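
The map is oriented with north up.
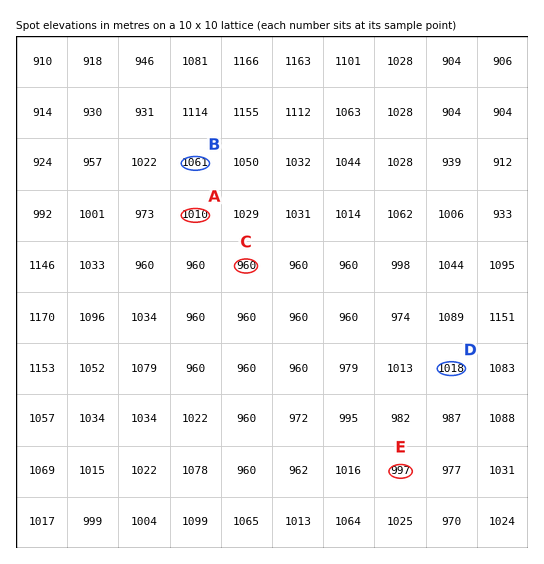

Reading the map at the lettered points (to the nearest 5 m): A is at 1010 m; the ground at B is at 1060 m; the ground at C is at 960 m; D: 1020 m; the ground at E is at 995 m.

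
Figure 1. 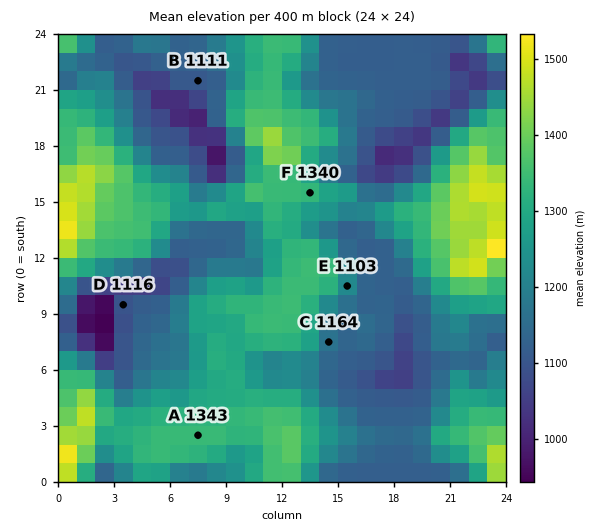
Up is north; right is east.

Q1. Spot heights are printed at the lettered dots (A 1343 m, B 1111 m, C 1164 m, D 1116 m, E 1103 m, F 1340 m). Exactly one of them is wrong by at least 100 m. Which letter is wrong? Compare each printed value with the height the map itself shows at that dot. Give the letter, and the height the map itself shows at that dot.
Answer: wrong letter E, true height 1228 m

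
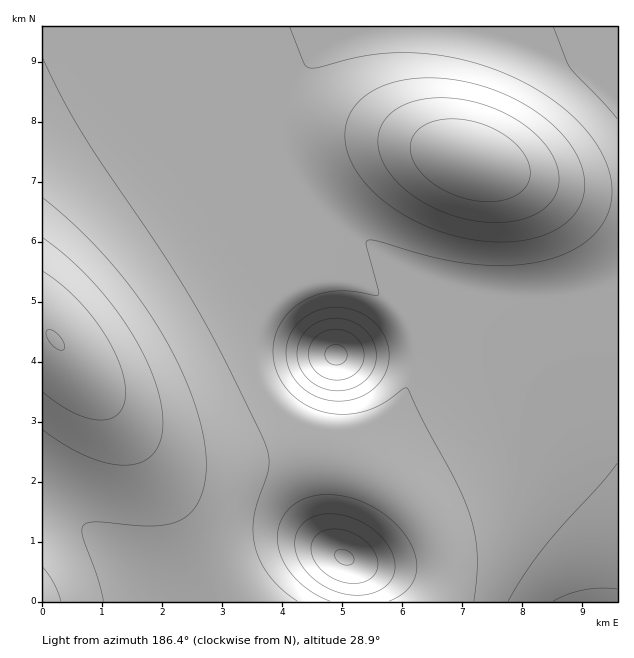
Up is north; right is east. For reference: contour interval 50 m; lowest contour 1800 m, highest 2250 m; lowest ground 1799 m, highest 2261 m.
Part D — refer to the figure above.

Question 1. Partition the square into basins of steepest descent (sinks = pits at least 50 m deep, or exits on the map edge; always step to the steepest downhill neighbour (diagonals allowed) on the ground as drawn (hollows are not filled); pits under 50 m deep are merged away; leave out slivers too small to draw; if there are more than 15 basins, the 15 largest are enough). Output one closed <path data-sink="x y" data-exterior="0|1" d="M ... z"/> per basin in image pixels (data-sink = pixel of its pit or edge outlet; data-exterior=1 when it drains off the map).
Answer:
<path data-sink="56 340" data-exterior="0" d="M365 26l-323 1 0 472 29 17 38 29 22 19 36 38 450 0 1-311-47 7-50 0-33-5-30-7-37-14-41-21-31-23-28-27-19-29-11-27-3-16 0-18 3-15 9-21 20-23 20-14z"/><path data-sink="472 160" data-exterior="0" d="M617 26l-250 0-12 4-35 22-17 18-9 17-6 24 0 18 3 16 7 21 23 35 28 27 39 28 48 22 39 12 46 8 50 0 46-8z"/><path data-sink="43 601" data-exterior="1" d="M46 500l-4 1 1 101 123-1-48-49-36-28z"/>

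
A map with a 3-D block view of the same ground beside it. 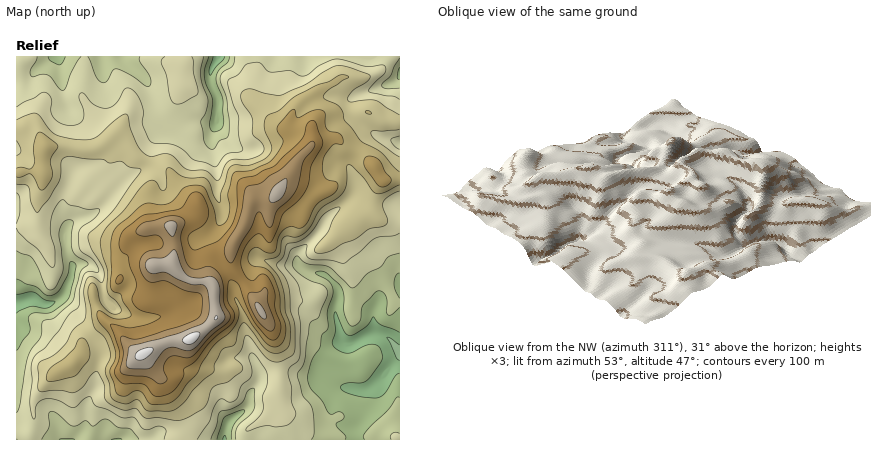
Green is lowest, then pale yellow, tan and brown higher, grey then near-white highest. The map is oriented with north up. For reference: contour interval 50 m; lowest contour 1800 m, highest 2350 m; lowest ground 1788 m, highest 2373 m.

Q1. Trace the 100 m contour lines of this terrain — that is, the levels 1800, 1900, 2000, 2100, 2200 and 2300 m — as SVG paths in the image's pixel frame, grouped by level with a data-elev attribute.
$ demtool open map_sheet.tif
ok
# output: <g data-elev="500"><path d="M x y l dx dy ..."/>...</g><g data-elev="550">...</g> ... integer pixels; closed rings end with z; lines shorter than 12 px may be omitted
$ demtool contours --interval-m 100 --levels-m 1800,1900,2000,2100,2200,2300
<g data-elev="1800"><path d="M400 360l-4-2-9-20 3 0 10 7"/></g><g data-elev="1900"><path d="M59 440l16 0"/><path d="M217 440l7-22 20-8 0 2-11 14-2 14"/><path d="M345 440l0-4-9-12 8-5 0-5-4-2-8 2-4-1-6-13-11-12-3-8 0-6 4-13 8-13 2-14 6-6-1-16 6-20-1-6-2-4-15-10 5-1 6 1 14 14 4 8 0 20 4 9 4 3 4-1 4-3 3-16 15-15 4 1 4 4 2 19 4 0 8-8"/><path d="M400 397l-4 1-9 12-20 20-4 6 2 4"/><path d="M400 298l-5-8-1-6 2-8 4-3"/><path d="M16 279l10 5 10 3 10 8 6 0 5-3 4-4 7-14 2-12 2 0 4 2-2 16-6 20-16 12-18 1-4 1-2 4 2 14-14 18"/><path d="M400 79l-3-1 3-11"/><path d="M65 56l-3 7-2 2-10-4-2-5"/><path d="M230 56l-2 6-9 8-3 6 1 8 6 16 1 22-2 7-8 3-3-1-2-5 3-28-6-14-2-8 1-8 4-12"/></g><g data-elev="2000"><path d="M197 440l12-18 4-12 5-9 4-2 8 3 5-2 3-4 4-10 9-8 1-8-3-12 3-5 4 3 9 14 2 12-5 14 0 16-5 6-10 10-1 2 2 1 18-5 10 1 10-1 4-3 5-5 1-6-5-10 1-14-4-16 2-4 8-7 2-5 0-30-2-16 5-10-5-16-13-18 6-16 15-6 0 10 4 5 20 1 14 3 16-11 14-13 6-2 14-1 6-3"/><path d="M16 228l3 4 19 17 10 16 4 2 3-3 0-12-4-18-1-10 3-12 5-9 6-3 6 5 16 4 14 0-5 9-15 10-2 8 2 14 14 10 4 6 1 6-1 1-10-1-4 2-4 16-2 17-9 7-9 16-14 16-10 8-3 6-2 6 1 14-2 22 2 16 2 1 1-1 2-14 6-4 5-2 8 2 18 8 10-9 6-2 7 9 11 4 14 7 12 1 10 11 4 1 10-4 6 1 2 5-2 8"/><path d="M16 193l4 5 0 12-4 14"/><path d="M400 149l-6-3-3-6 1-2 8-2"/><path d="M400 99l-6-3-25-4 2-6 14-14 1-4-2-3-18 1-22-6-10-1-14 6-12 9-6 2-12-5-20 1-12-10-10 2-10 10-8 5-2 3 5 22 6 12 0 20 4 14-3 2-14 2-10 13-23-7-9-10-8-5-22-2-4-2-7-17 0-12-2-10-5-9-6-5-6 1-10 16-8 3-12-3-10-11-4-1-1 5 4 12 1 8-3 4-7 3-10-1-10-5-3-7 0-14-5-6-4 1-26 14"/><path d="M165 56l-3 4-1 2 5 14 4 20 2 6 6 2 6-2 14-8-6-38"/></g><g data-elev="2100"><path d="M49 382l23-5 6-4 10-11 2-6-1-10-5-7-4 0-7 11-9 8-14 10-4 8 0 4z"/><path d="M16 177l4 0 10-3 4 4 6 11 2 1 2-1 8-11-2-18 8-12-1-4-13-10-6-2-2 4-2 8 1 18-2 4-3 3-8-2-6 1"/><path d="M400 172l-20-20-20-11-15-21-2-8-3-4-17-10 1-4 4-4 21-12-2-2-5-1-4 1-10 6-12 4-20 9-16 15-14 6-2 5 0 7 7 18 0 6-7 7-12 5-7 2-9-1-6 2-2 3-7 22-1 11-6-6-4-13-4-6-22-1-14-9-2 0-2 2 1 16-3 4-3 0-4-8-3-2-4 1-4 2-8 7-14 20-18 18-5 12 1 12 5 18 0 22 3 4 9 8 2 8-3 2-4 0-9-6-5-6-3-14-3-4-4-1-2 7 6 36 2 4 9 8 5 12 0 8-5 14 4 12 1 10 2 4 4 4 10 2 12-4 6 9 4 2 20 0 8-2 9-7 9-13 19-17 2-8 6-12 3-4 11-4 4-14 5-7 4 2 14 21 6 5 10 2 8-3 4-6 0-14-5-18-2-22-5-14-14-16 14-4 2-3 1-11 3-4 4-2 8 1 8-3 7-8 9-17 21-15 5-10 2-19 2 0 4 2 22 26 8 0 16-8"/><path d="M367 114l5 0-4-4-3 2z"/></g><g data-elev="2200"><path d="M156 396l10-1 8-5 9-12 1-10 12-7 14-19 23-20 1-8-6-11-1-5 3-18 4 0 5 4 13 34 12 17 8 5 4 0 2-4 3-6 0-6-6-14 0-16-5-13-2-5-4-2-4 1-6 5-6-1-6-11-1-8 5-15 10-11 5 0 7 9 4-2 11-27 15-14 8-10 3-8 2-16 12-22-9-23-2-1-4 2-7 18-26 26-19 9-12 3-5 2-2 6 0 20-3 14-6 10-12 12-20 8-4-2-3-4-1-6 1-4 15-9 4-10 0-7-4-9-3-5-5-2-6 2-10 14-36 7-22 17-3 8 0 8 3 4 6 4 2 10 6 16 0 6-4 10 1 4 7 8 20 6-2 4-8 4-18 4-22-4 10 28-5 22 3 5 4 4 22 1 3 2 5 9z"/><path d="M116 284l4 0 2-2 1-4-1-3-4 0-2 3z"/></g><g data-elev="2300"><path d="M130 368l20 0 12-16 6-4 6-1 12 4 6-2 33-31-5-14 0-16-4-8-6-4-12 2-10-3-6-7-8-18-10 8-12 0-4 2-3 4 1 5 6 4 14-1 22 12 16 2 4 4 1 8 0 10-1 8-6 8-22 9-50 13-4 18 2 3z"/><path d="M263 318l3 1 0-1-1-6-5-8-4-2 0 8z"/><path d="M172 236l4-4 1-8-3-3-4 0-5 3-1 2 4 7z"/><path d="M271 202l7-2 5-4 3-8 0-9-8 4-6 5-3 10z"/></g>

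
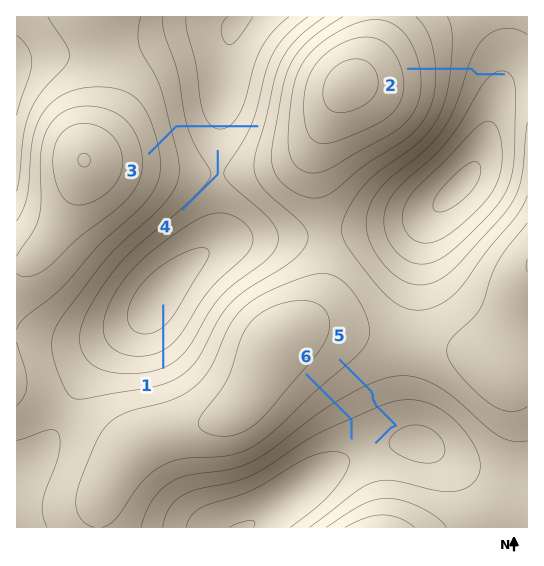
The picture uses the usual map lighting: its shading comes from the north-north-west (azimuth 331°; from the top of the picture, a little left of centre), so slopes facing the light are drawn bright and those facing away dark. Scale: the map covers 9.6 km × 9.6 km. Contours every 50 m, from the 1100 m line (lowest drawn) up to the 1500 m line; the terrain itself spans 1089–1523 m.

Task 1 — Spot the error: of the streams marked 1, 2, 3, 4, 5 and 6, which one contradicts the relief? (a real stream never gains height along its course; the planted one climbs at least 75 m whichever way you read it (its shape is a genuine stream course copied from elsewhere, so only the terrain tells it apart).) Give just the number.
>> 3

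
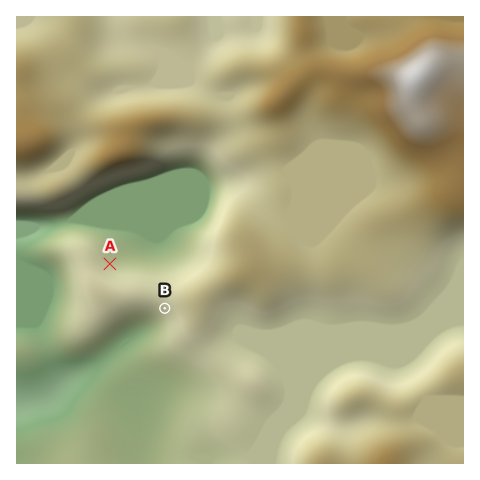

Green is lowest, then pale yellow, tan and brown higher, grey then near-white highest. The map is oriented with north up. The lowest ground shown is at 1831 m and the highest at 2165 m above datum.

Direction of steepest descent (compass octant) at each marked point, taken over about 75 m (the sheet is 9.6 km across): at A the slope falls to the NE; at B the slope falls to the SW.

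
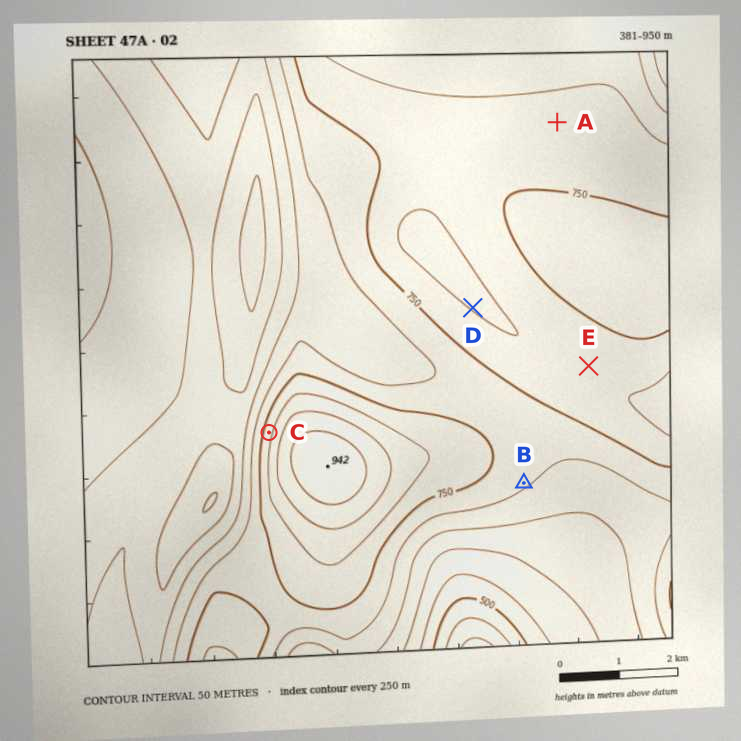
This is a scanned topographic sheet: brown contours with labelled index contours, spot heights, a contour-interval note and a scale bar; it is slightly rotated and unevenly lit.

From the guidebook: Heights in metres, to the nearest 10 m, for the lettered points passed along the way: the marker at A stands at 780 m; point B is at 710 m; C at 780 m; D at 800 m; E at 790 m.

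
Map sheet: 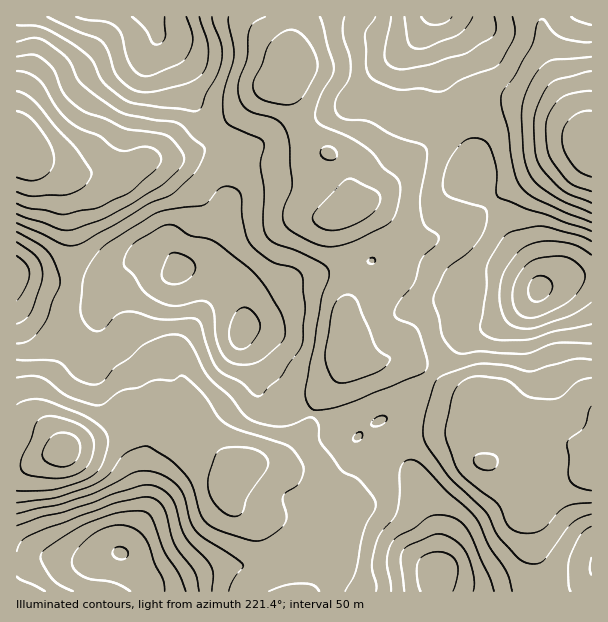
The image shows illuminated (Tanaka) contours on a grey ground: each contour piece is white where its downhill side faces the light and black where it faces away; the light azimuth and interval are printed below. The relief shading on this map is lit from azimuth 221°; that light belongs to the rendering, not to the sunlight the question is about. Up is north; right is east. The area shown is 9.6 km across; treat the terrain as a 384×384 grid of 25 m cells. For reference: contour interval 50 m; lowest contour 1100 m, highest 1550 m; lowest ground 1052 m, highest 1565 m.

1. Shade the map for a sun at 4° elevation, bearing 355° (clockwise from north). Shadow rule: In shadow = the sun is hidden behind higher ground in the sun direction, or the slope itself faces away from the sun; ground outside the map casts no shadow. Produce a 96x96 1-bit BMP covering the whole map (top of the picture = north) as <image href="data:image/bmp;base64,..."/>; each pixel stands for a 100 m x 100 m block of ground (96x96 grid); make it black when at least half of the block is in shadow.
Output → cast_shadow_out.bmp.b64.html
<image width="96" height="96" href="data:image/bmp;base64,Qk2+BAAAAAAAAD4AAAAoAAAAYAAAAGAAAAABAAEAAAAAAIAEAAATCwAAEwsAAAIAAAAAAAAA////AAAAAAD///gAD//AAAeAAAf///AAD//AAAAAAAP//+AAB/+AAAAAAAA4D+AAAD+AAAAAAAAAA+AAAAAAAAAAAAAAAAAAAAAAAAAAAAAAAAAAAAAAAAAAAAAAAAAAAAAAAAAAAAAAAAAAAAAAAAAAAAAAAAAAAAAAAAAAAIAAAAAAA8AAAAAAA+AAAAAAB8AAAAAAB/AAAAAAD+AAAAAAD/gAAAAAD+AAAAAAD/wAAAAAH/ABgAAAH/8AAAAAH/ADwAAAP/8YAAAA//AHwAAAf/88AAAB//gPwAAA//8/AAAB//4HwAAD//8/+AAD//4HwAAP//9//AAH//8/4AAf/////gAP//9/4AA//////gAf////4AA//////wA/////wAA//////wB///8AAAB///9//4B///8AAAB///9//4D///8AAAB///9//8H///8AAAD///9///P///8AAAD///////////4AAAD///////////AAAAH///////////AAAAP///////////gAAAP///////////8AAAP///////////8AAAH///////////+AAAH/////Af////+AAAH////+Af////+AAAH////+Af/////AAAH////+A//////AB4P////+Ab/////AB8P////8AD//B/+AB8H////4AH//AOAAB8AP///4AP//AAAMA8AA///4A///AAAOAcAAf//4Af//gAAPAAAAf//4Af//gAAfAAAAP//4AP//gAAfgAAAD//8AH//gAAfgAAAB//8AB//gAAfwAAAAf/8AAf/gAAf4AAAAA/4AAD/AAAP8AAAAAMAAAAYAAAD8AAAAAAAAAAAAAAAwAAAAAAAAAAAAAAAAAAAAAAAAAAAAAAAAAAAAAAAAAAAAAAAAAAAAAAAAAAAAAAAAAAAAAAAAAAAAAAAAAAAAAAAAAAAAAAAAAAAAAAAAAAAAAAAAAHwAAAAAAAAAAAAAAH4AAAAAAAAAABh4AH4AAAAHwAAAAH78AP8AAAB//gAAAP/+AP8AAAf///gAAD//gH8AAA////wAAAf/wD8AAA////4AAAH/8AIAAM////8AAAH/+AAAAc////8AAAH//AAAA9////+AAAP//wAAB9/////AAAf//8AAD9/////AAA///+AAP9/////gAB////AAf//////gAB////AAf//////gAB////gA///////gAB////wA///////wAB////4B///////wAAf///8D///////wAAH////////////4AAB////////////8AAAD///////////+AAAD////////////wAAD/////////////AAH/////////////gAH/////////////wAH////////5////wAD////////4f4P38AA////////4P4AH+AAP///////4H4AH+AAH///////8AAAP+AAD//+P////AAAP+AAB//4H////gAAP/AAB/+AH////wAAP/AAB/8AB////wAAf/AAA/4AA8="/>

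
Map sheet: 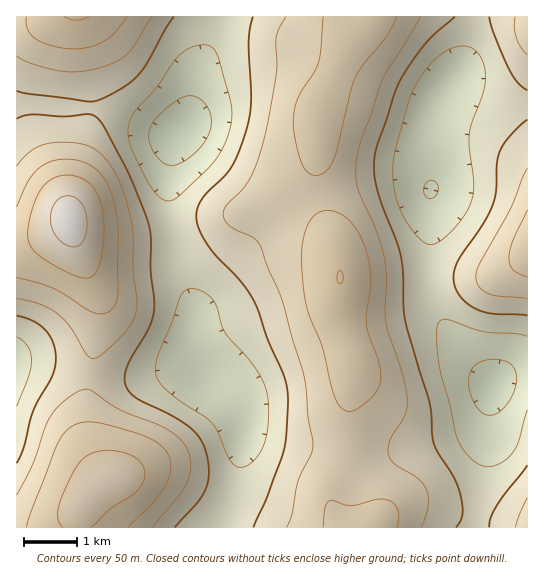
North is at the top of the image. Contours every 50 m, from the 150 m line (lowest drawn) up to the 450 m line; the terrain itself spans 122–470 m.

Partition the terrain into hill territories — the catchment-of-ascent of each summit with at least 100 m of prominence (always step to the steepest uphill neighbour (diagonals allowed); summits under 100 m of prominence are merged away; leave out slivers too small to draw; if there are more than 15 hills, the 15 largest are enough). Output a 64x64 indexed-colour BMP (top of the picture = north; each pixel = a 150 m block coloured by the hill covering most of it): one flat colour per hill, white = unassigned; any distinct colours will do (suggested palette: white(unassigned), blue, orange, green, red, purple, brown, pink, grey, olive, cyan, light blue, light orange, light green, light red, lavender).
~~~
<image width="64" height="64" href="data:image/bmp;base64,Qk12CAAAAAAAAHYAAAAoAAAAQAAAAEAAAAABAAQAAAAAAAAIAAATCwAAEwsAABAAAAAAAAAA////ALR3HwAOf/8ALKAsACgn1gC9Z5QAS1aMAMJ34wB/f38AIr28AM++FwDox64AeLv/AIrfmACWmP8A1bDFADMzMzMzMzMzMzMzMzMRERERERERERERERERERERERERMzMzMzMzMzMzMzMzMxEREREREREREREREREREREREREzMzMzMzMzMzMzMzMzMRERERERERERERERERERERERETMzMzMzMzMzMzMzMzMxERERERERERERERERERERERERMzMzMzMzMzMzMzMzMzEREREREREREREREREREREREREzMzMzMzMzMzMzMzMzMRERERERERERERERERERERERETMzMzMzMzMzMzMzMzMzERERERERERERERERERERERERMzMzMzMzMzMzMzMzMzMREREREREREREREREREREREREzMzMzMzMzMzMzMzMzMxERERERERERERERERERERERETMzMzMzMzMzMzMzMzMzERERERERERERERERERERERERMzMzMzMzMzMzMzMzMzMREREREREREREREREREREREREzMzMzMzMzMzMzMzMzMxERERERERERERERERERERERETMzMzMzMzMzMzMzMzMzERERERERERERERERERERERERMzMzMzMzMzMzMzMzMzMREREREREREREREREREREREREzMzMzMzMzMzMzMzMzMxERERERERERERERERERERERETMzMzMzMzMzMzMzMzMzERERERERERERERERERERERERMzMzMzMzMzMzMzMzMzEREREREREREREREREREREREREzMzMzMzMzMzMzMzMzERERERERERERERERERERERERETMzMzMzMzMzMzMzMzERERERERERERERERERERERFBERMzMzMiIiIiIiIzMxERERERERERERERERERERERFEREEiIiIiIiIiIiIiIiERERERERERERERERERERERFERERCIiIiIiIiIiIiIiERERERERERERERERERERERFEREREIiIiIiIiIiIiIiIREREREREREREREREREREREUREREQiIiIiIiIiIiIiIhEREREREREREREREREREREURERERCIiIiIiIiIiIiIiEREREREREREREREREREREUREREREIiIiIiIiIiIiIiIREREREREREREREREREREUREREREQiIiIiIiIiIiIiIhERERERERERERERERERERRERERERCIiIiIiIiIiIiIiERERERERERERERERERERREREREREIiIiIiIiIiIiIiIRERERERERERERERERERFEREREREQiIiIiIiIiIiIiIhEREREREREREREREREREURERERERCIiIiIiIiIiIiIhERERERERERERERERERERREREREREIiIiIiIiIiIiIiERERERERERERERERERERFEREREREQiIiIiIiIiIiIiIREREREREREREREREREREURERERERCIiIiIiIiIiIiIRERERERERERERERERERERREREREREIiIiIiIiIiIiIhERERERERERERERERERERFEREREREQiIiIiIiIiIiIiEREREREREREREREREREREURERERERCIiIiIiIiIiIiIRERERERERERERERERERERREREREREIiIiIiIiIiIiIhERERERERERERERERERERFEREREREQiIiIiIiIiIiIhEREREREREREREREREREREURERERERCIiIiIiIiIiIiERERERERERERERERERERERREREREREIiIiIiIiIiIiIRERERERERERERERERERERFEREREREQiIiIiIiIiIiIhEREREREREREREREREREREURERERERCIiIiIiIiIiIiERERERERERERERERERERERREREREREIiIiIiIiIiIiIRERERERERERERERERERERFEREREREQiIiIiIiIiIiIhEREREREREREREREREREREURERERERCIiIiIiIiIiIiERERERERERERERERERERERREREREREIiIiIiIiIiIiIRERERERERERERERERERERFEREREREQiIiIiIiIiIiIiEREREREREREREREREREREURERERERCIiIiIiIiIiIiIRERERERERERERERERERERREREREREIiIiIiIiIiIiIhERERERERERERERERERERFEREREREQiIiIiIiIiIlVVUREREREREREREREREREREURERERERCIiIiIiIiVVVVVVERERERERERERERERERERREREREREIiIiIiJVVVVVVVURERERERERERERERERERFERERERERVVVVVVVVVVVVVVRERERERERERERERERERERRERERERFVVVVVVVVVVVVVVEREREREREREREREREREREUREREREVVVVVVVVVVVVVVURERERERERERERERERERERRERERERVVVVVVVVVVVVVVVEREREREREREREREREREREURERERFVVVVVVVVVVVVVVURERERERERERERERERERERFEREREVVVVVVVVVVVVVVVREREREREREREREREREREREURERERVVVVVVVVVVVVVVVURERERERERERERERERERERRERERFVVVVVVVVVVVVVVVREREREREREREREREREREREUREREVVVVVVVVVVVVVVVVURERERERERERERERERERERRERERVVVVVVVVVVVVVVVVRERERERERERERERERERERFERERFVVVVVVVVVVVVVVVVEREREREREREREREREREREURERE"/>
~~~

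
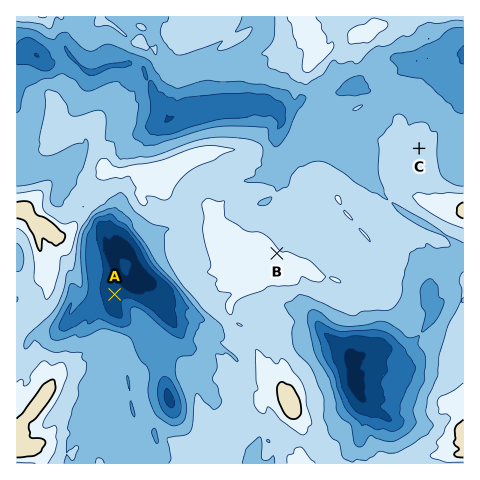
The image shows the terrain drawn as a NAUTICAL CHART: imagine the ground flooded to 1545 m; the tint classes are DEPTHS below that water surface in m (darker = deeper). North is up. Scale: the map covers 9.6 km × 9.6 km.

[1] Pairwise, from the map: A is lower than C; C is lower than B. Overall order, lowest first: A C B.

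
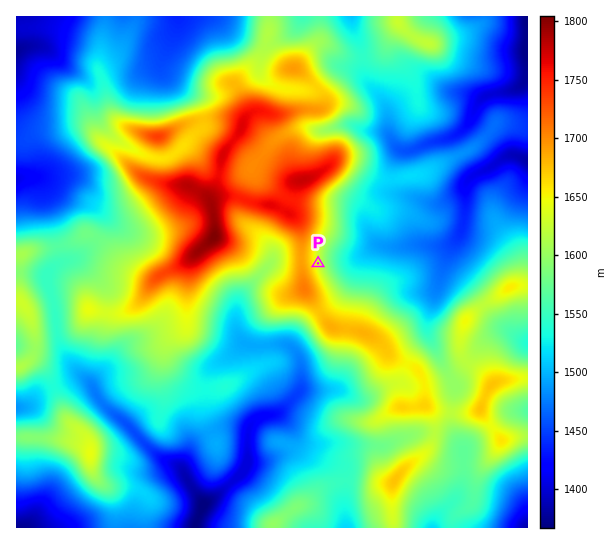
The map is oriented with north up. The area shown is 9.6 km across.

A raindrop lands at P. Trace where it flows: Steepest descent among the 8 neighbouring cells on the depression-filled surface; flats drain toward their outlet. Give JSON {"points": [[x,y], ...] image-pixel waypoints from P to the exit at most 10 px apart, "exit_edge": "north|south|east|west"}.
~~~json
{"points": [[318, 263], [329, 263], [339, 263], [350, 262], [361, 255], [371, 247], [382, 246], [393, 246], [403, 246], [414, 245], [425, 245], [435, 245], [446, 245], [457, 238], [462, 227], [465, 217], [465, 206], [465, 195], [466, 185], [474, 175], [485, 170], [495, 163], [506, 157], [517, 155], [527, 159]], "exit_edge": "east"}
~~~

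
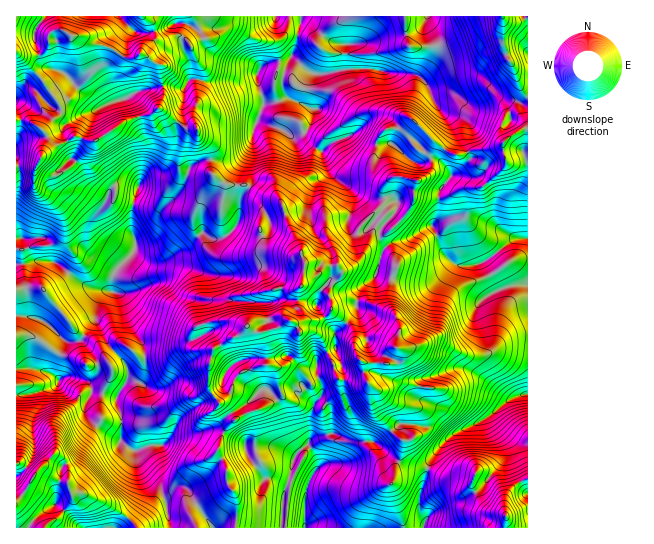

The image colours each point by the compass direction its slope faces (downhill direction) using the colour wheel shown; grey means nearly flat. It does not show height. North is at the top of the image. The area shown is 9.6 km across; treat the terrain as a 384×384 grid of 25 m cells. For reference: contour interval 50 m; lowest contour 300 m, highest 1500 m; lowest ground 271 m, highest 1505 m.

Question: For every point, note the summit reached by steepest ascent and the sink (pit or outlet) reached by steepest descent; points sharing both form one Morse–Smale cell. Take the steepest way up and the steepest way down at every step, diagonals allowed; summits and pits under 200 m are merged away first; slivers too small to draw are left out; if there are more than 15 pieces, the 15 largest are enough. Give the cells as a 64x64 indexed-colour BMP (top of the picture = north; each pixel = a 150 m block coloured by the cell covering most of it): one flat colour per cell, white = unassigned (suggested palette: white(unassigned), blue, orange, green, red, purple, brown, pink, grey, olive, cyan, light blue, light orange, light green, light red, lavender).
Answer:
<image width="64" height="64" href="data:image/bmp;base64,Qk12CAAAAAAAAHYAAAAoAAAAQAAAAEAAAAABAAQAAAAAAAAIAAATCwAAEwsAABAAAAAAAAAA////ALR3HwAOf/8ALKAsACgn1gC9Z5QAS1aMAMJ34wB/f38AIr28AM++FwDox64AeLv/AIrfmACWmP8A1bDFAAAAAAAAAAADMz//AAAAZmZgAGZmZmZmZmZgAAAAAAAAAAAAAAAAADMzP/8AAABmZmAAZmZmZmZmZmAAAAAAAAAAAAAAAAAzMzM//wAAAGZmYABmZmZmZmZmAAAAAA7gAAAAAAAAMzMzMz///wAAZmZgAGZmZmZmZmYAAAAA7uAAAAAAAzMzMzMz/////wZmZmYAZmZmZmZmZmAAAA7u7gAAAAADMzMzMzP/////9mZmZgAGZmZmZmZmYAAADu7u4AAAAAMzMzMzP/////9mZmAAAAZmZmZmZmZgDu7u7u7uAzAAMzMzMzP//////2ZmAAAAAGZmZmYmZm7u7u7u7u4zMwAzMzMzP///////ZmAAAAAAZmZmYiIiIu7u7u7u7jMzMzMzMzM///////ZmYAAAYAZmZmZiIiIiLu7u7u7uMzMzMzMzM0RE////9mZmZmZmZmZmZiIiIiIu7u7u7u4zMzMzMzM0RERP////ZmZmZmZmZmZmIiIiIiLu7u7u7jMzMzMzMzRERERERE9mZmZmZmZmZmYiIiIiIiLu7u7uMzMzMzMzNERERERERPZmZmZmZmZmZiIiIiIiIiLu7u4zMzMzMzM0RERERERETMZmZmZmZmZmIiIiIiIiIiLu7jMzMzMzMzRERERERESIjMxmZmZmZmYiIiIiIiIiIi7uMzMzMzMzNERERERESIiIzMZmZmZmZiIiIiIiIiIiIi4zMzMzMzM0RERERESIzMzMxmZmZmZmIiIiIiIiIiIiIjMzMzMzMzM0RERERIjMzMzGZmZmbMwiIiIiIiIiIiIiMzMzMzMzMzNEREREiMzMzMZmzMzMzCIiIiIiIiIiIiIzMzMzMzMzM0RERESIjMzMzMiIzMzMIiIiIiIiIiIiIjMzMzMzMzMzRERERIiIiIiIiIjMzMzMwiIiIiIiIiIiMzMzMzMzMzNERERESIiIiIiIiIjMzMzMIiIiIiIiIiIzMzMzMzMzM0RERERESIiIiIiIiMzMzMwiIiIiIiIiIjMzMzMzMzM0REREREREiEiIiIiIzMzMzCIiIiIiIiIiMzMzMzMzM0REREREREREREiIiIiMzMzMIiIiIiIiIiIzMzMzMzMzREREREREREREREiIiIjMzMIiIiIiIiIiIjMzMzMzMzRERERERERERERESIiIiIzMwiIiIiIiIiIiMzMzMzMzNERERERERERERERIiIiIjMzCIiIiIiIiIiIzMzMzMzNEREREREREREREREiIiIiMzMIiIiIiIiIiIjMzMzM3d0RERERERERERERERIiIiIjMwiIiIiIiIgAAMzMzN3d3REREREREREREREREiIiIiIzCIiIiIiIgAAAzMzN3d3d0RERERERERERERESIiIiIjMIiIiIiIiAAADN3d3d3d3dE3dRERERERERERIiIiIiIwiIiIru7sAAAM3d3d3d3d33d3UREREREREREiIiIiIjCIiIru7u7AAA3d3d3d3dwDd3d3UREREREREiIiIiIiCIiIiu7u7uwAHd3d3d3dwAN3d3d1N1ERERESIiIiIiIIiIiK7u7u7u7d3d3d3dwAH3d3d3d3d3d3USIiIiImYiSIiK7u7u7u7t3d3d3dwAAd33d3d3d3d3dRIiIiIiZmZkiIiu7u7u7u3d3d3d3AAAHd93d3d3d3d3diIiIiJmZmZIiK7u7u7u7d3d3d3dwAAd3fd3d3d3d3dmZiIiImZmZkiIru7u7u7t3d3d3d3AAB3d33d3d3d3ZmZmYiIiZmZmZIiu7u7u7u3d3d3d3dwAHd3d93d3d2ZmZmZiIiJmZmZkiK7u7u7u7d3d3d3d3d3d3d33d2ZmZmZmZmYiZmZmZmSIiu7u7u7t3dxF3d3d3d3d3d92ZmZmZmZmZmZmZmZmZmSK7u7u7uxERERd3d3d3d3d33ZmZmZmZmZmZmZmZmZmZK7u7u7u7EREREXd3d3d3d3d3ERGZmZmZmZmZmZmZlVW7u7u7tVsRERERF3d3d3d3d3cRERmZmZmVWZmZmZlVVbVVVVu1VRERERERd3d3d3d3cRERGZmZmVVVmZlVVVVVVVVVVVVVERERERERd3d3d3dxERERmZmqVVVVVVVVVVVVVVVVVVUREREREREXd3d3cRERERGaqqqlVVVVVVVVVVVVVVVVVRERERERERERd3EREREREaqqqqVVVVVVVVVVVVVVVVVVERERERERERERERERERERGqqqpVVVVVVVVVVVVVVVVVUREREREREREREREREREREaqqpVVVVVVVVVVVVVVVVVVRERERERERERERERERERERqqqlVVVVVVVVVVVVVVVVVVERERERERERERERERERERqqqqVVVVVVVVVVVVVVVVVVURERERERERERERERERERGqqqqlVVVVVVVVVVVVVVVVVRERERERERERERERERERERqqqqqqqqqqqqqlVVVVVVVVERERERERERERERERERERERGqqqqqqqqqqqpVVVVVVVURERERERERERERERERERERERqqqqqqqqqqqlVVVVVVVRERERERERERERERERERERERGqqqqqqqqqqqVVVVVVVVEREREREREREREREREREREREaqqqqqqqqqqpVVVVVVVURERERERERERERERERERERERqqqqqqqqqqpVVVVVVVVREREREREREREREREREREREREaqqqqqqqqqlVVVVVVVV"/>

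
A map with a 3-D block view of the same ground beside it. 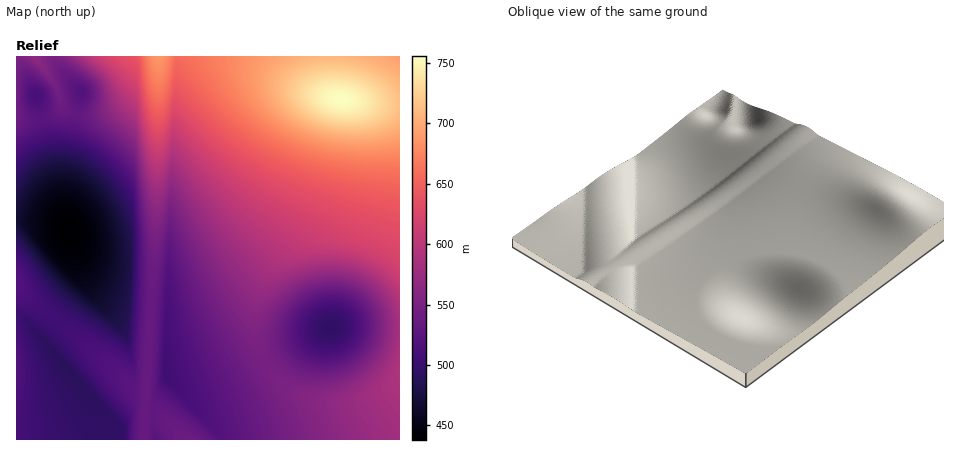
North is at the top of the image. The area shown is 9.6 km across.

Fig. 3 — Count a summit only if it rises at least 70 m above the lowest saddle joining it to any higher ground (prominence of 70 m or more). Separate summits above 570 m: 1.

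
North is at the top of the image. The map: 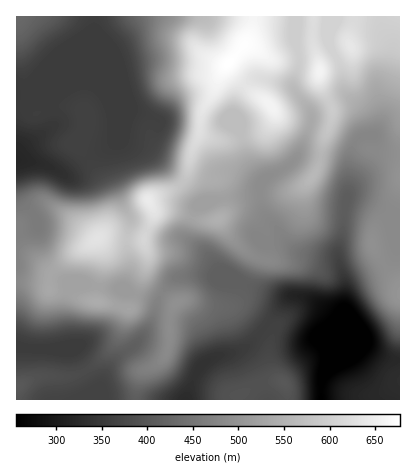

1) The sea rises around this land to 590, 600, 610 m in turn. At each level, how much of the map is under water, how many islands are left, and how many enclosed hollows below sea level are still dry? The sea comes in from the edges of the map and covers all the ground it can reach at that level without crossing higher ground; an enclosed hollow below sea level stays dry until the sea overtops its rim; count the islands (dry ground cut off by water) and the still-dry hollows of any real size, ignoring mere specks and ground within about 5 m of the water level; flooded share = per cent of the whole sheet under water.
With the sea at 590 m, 86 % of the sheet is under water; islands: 2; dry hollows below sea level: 0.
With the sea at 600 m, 88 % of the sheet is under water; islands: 2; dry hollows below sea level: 0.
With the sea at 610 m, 91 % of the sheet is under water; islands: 2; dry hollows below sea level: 0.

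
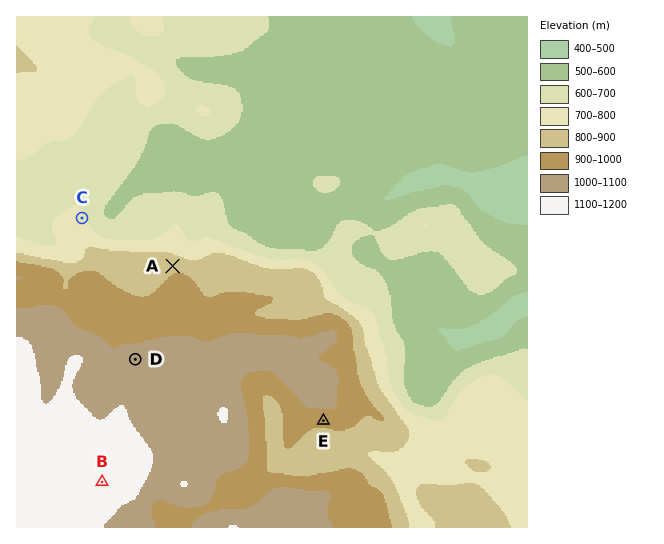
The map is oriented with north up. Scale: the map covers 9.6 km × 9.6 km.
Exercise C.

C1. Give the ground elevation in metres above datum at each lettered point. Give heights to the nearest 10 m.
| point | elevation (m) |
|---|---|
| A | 870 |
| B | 1160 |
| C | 720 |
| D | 1050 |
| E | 940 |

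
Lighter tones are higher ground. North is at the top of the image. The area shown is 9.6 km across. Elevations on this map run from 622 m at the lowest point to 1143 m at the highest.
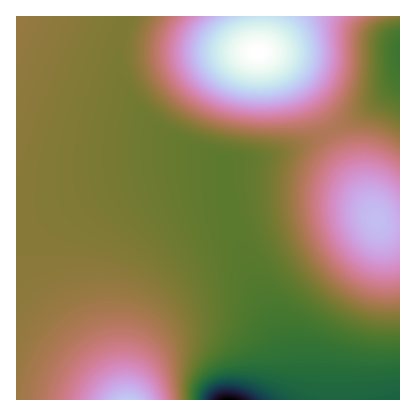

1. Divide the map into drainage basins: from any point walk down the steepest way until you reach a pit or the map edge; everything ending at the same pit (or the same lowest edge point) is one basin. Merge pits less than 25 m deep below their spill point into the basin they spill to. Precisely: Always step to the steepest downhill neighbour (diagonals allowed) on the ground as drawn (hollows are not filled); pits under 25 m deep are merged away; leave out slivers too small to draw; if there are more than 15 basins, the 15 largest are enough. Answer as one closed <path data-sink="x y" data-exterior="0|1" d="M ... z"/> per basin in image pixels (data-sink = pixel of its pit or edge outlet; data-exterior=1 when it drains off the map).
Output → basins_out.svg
<path data-sink="228 400" data-exterior="1" d="M262 16l-246 0 0 384 384 0 0-174-12-1-12-5-46-90-24-38-26-30-22-10 4-22z"/><path data-sink="400 52" data-exterior="1" d="M400 16l-138 0-1 24-3 12 22 10 26 30 24 38 46 90 12 5 12-1z"/>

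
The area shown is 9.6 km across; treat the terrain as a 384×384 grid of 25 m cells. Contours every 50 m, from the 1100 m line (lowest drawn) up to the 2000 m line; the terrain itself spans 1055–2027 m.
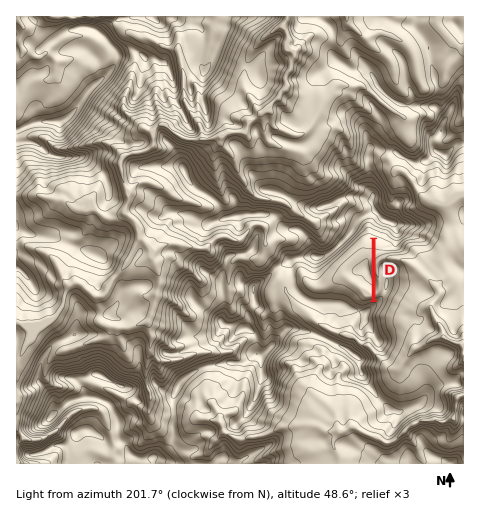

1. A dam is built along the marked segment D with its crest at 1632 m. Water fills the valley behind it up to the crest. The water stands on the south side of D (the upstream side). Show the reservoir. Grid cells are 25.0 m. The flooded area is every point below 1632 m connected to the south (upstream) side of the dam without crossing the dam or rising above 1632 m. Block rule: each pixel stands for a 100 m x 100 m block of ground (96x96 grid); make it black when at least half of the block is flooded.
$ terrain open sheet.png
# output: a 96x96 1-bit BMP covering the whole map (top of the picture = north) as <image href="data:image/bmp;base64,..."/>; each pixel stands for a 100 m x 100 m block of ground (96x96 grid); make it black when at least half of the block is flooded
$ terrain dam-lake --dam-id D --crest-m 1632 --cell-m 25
<image width="96" height="96" href="data:image/bmp;base64,Qk2+BAAAAAAAAD4AAAAoAAAAYAAAAGAAAAABAAEAAAAAAIAEAAATCwAAEwsAAAIAAAAAAAAA////AAAAAAAAAAAAAAAAAAAAAAAAAAAAAAAAAAAAAAAAAAAAAAAAAAAAAAAAAAAAAAAAAAAAAAAAAAAAAAAAAAAAAAAAAAAAAAAAAAAAAAAAAAAAAAAAAAAAAAAAAAAAAAAAAAAAAAAAAAAAAAAAAAAAAAAAAAAAAAAAAAAAAAAAAAAAAAAAAAAAAAAAAAAAAAAAAAAAAAAAAAAAAAAAAAAAAAAAAAAAAAAAAAAAAAAAAAAAAAAAAAAAAAAAAAAAAAAAAAAAAAAAAAAAAAAAAAAAAAAAAAAAAAAAAAAAAAAAAAAAAAAAAAAAAAAAAAAAAAAAAAAAAAAAAAAAAAAAAAAAAAAAAAAAAAAAAAAAAAAAAAAAAAAAAAAAAAAAAAAAAAAAAAAAAAAAAAAAAAAAAAAAAAAAAAAAAAAAAAAAAAAAAAAAAAAAAAAAAAAAAAAAAAAAAAAAAAAAAAAAAAAAAAAAAAAAAAAAAAAAAAAAAAAAAAAAAAAAAAAAAAAAAAAAAAAAAAAAAAAAAAAAAAAAAAAAAAAAAAAAAAAAAAAAAAAAAAAAAAAAAAAgAAAAAAAAAAAAAADwAAAAAAAAAAAAAAHwAAAAAAAAAAAAAP/wAAAAAAAAAAAAAf/wAAAAAAAAAAAAAD/wAAAAAAAAAAAAAD/wAAAAAAAAAAAAAB/wAAAAAAAAAAAAAA/wAAAAAAAAAAAAAAfwAAAAAAAAAAAAAAPwAAAAAAAAAAAAAAHwAAAAAAAAAAAAAADwAAAAAAAAAAAAAABwAAAAAAAAAAAAAAAwAAAAAAAAAAAAAAAAAAAAAAAAAAAAAAAAAAAAAAAAAAAAAAAAAAAAAAAAAAAAAAAAAAAAAAAAAAAAAAAAAAAAAAAAAAAAAAAAAAAAAAAAAAAAAAAAAAAAAAAAAAAAAAAAAAAAAAAAAAAAAAAAAAAAAAAAAAAAAAAAAAAAAAAAAAAAAAAAAAAAAAAAAAAAAAAAAAAAAAAAAAAAAAAAAAAAAAAAAAAAAAAAAAAAAAAAAAAAAAAAAAAAAAAAAAAAAAAAAAAAAAAAAAAAAAAAAAAAAAAAAAAAAAAAAAAAAAAAAAAAAAAAAAAAAAAAAAAAAAAAAAAAAAAAAAAAAAAAAAAAAAAAAAAAAAAAAAAAAAAAAAAAAAAAAAAAAAAAAAAAAAAAAAAAAAAAAAAAAAAAAAAAAAAAAAAAAAAAAAAAAAAAAAAAAAAAAAAAAAAAAAAAAAAAAAAAAAAAAAAAAAAAAAAAAAAAAAAAAAAAAAAAAAAAAAAAAAAAAAAAAAAAAAAAAAAAAAAAAAAAAAAAAAAAAAAAAAAAAAAAAAAAAAAAAAAAAAAAAAAAAAAAAAAAAAAAAAAAAAAAAAAAAAAAAAAAAAAAAAAAAAAAAAAAAAAAAAAAAAAAAAAAAAAAAAAAAAAAAAAAAAAAAAAAAAAAAAAAAAAAAAAAAAAAAAAAAAAAAAAAAAAAAAAAAAAAAAAAAAAAAAAAAAAAAAAAAAAAAAAAAAAAAAAAAAAAAAAAAAAAAAAAAAAAAAAAAAA="/>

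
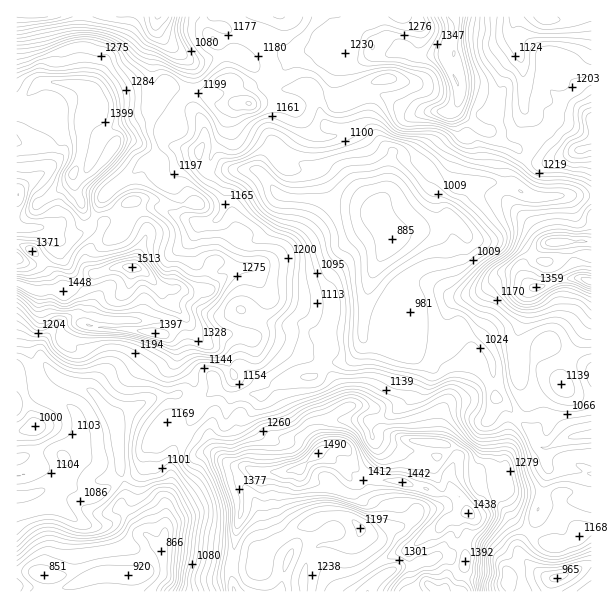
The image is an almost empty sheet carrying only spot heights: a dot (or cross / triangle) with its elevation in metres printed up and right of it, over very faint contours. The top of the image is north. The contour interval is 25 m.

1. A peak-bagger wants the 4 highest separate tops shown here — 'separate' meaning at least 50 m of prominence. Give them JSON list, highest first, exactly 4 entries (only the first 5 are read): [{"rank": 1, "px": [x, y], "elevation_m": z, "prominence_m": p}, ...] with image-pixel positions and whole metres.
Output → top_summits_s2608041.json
[{"rank": 1, "px": [131, 267], "elevation_m": 1513, "prominence_m": 662}, {"rank": 2, "px": [318, 453], "elevation_m": 1490, "prominence_m": 352}, {"rank": 3, "px": [74, 173], "elevation_m": 1437, "prominence_m": 119}, {"rank": 4, "px": [555, 242], "elevation_m": 1343, "prominence_m": 69}]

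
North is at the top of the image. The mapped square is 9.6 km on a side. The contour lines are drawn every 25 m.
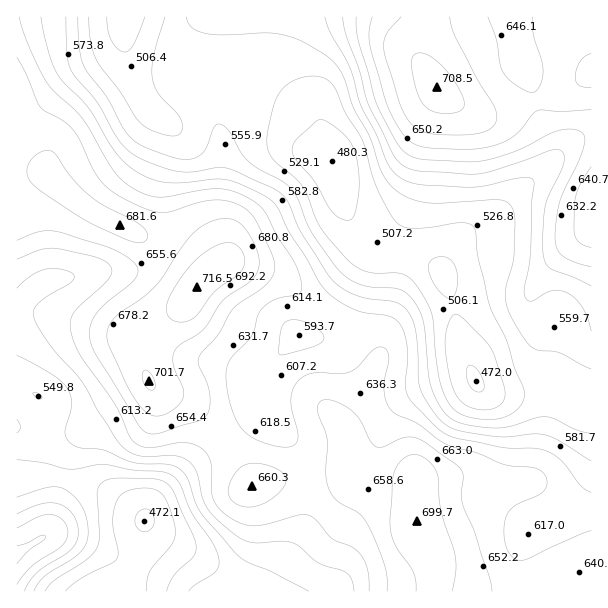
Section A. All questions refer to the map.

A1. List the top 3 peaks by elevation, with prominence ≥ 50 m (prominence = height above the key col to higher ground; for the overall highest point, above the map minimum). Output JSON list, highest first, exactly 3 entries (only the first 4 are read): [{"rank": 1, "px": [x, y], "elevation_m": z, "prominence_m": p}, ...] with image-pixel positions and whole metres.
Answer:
[{"rank": 1, "px": [195, 288], "elevation_m": 716, "prominence_m": 244}, {"rank": 2, "px": [437, 87], "elevation_m": 709, "prominence_m": 163}, {"rank": 3, "px": [417, 521], "elevation_m": 700, "prominence_m": 64}]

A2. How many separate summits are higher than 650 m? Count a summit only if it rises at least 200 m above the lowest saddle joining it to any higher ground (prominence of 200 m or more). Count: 1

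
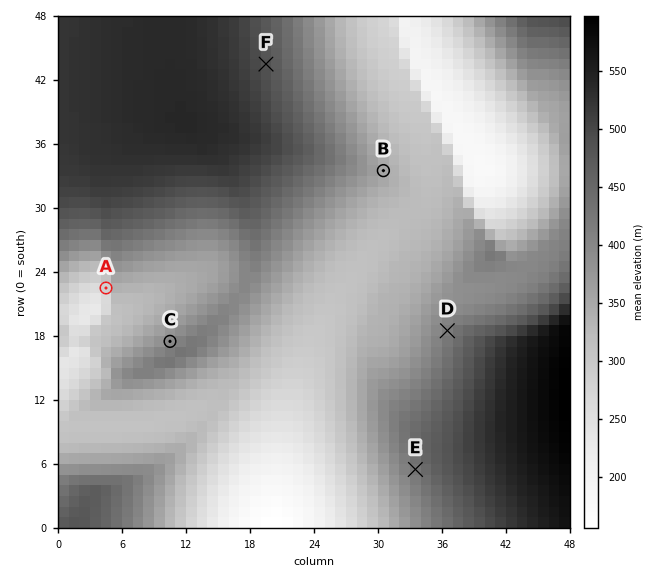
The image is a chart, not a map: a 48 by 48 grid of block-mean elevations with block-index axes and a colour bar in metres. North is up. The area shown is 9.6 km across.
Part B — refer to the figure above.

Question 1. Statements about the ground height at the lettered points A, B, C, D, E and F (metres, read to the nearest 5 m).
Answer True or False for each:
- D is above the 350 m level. True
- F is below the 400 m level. False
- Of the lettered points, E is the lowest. False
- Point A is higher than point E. False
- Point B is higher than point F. False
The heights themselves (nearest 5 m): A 270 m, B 355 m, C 395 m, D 415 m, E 430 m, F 485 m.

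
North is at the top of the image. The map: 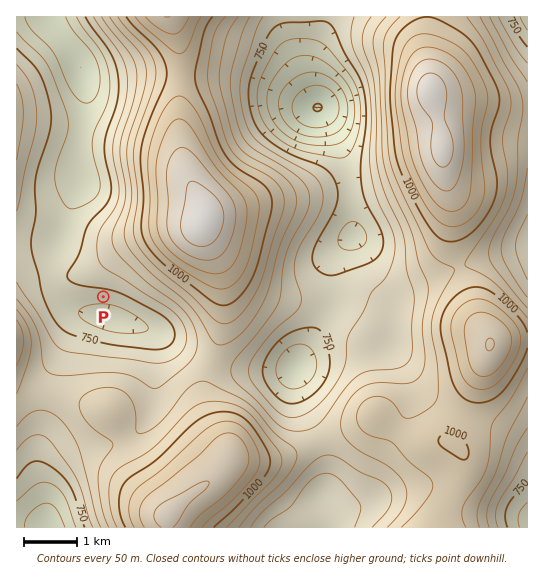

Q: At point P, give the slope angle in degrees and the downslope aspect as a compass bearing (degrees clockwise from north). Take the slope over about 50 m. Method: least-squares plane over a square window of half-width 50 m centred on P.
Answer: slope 10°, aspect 186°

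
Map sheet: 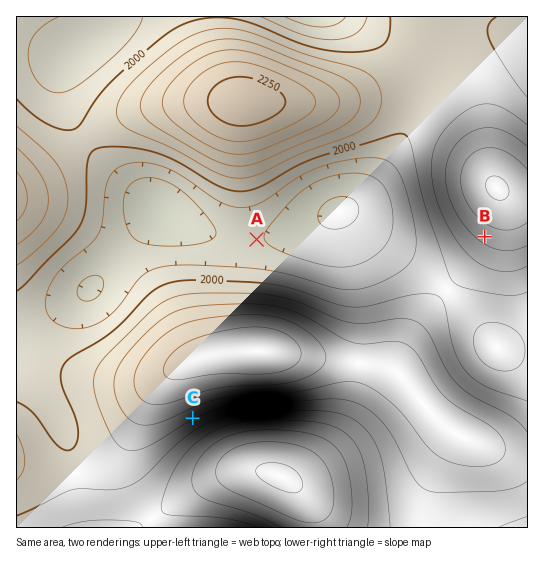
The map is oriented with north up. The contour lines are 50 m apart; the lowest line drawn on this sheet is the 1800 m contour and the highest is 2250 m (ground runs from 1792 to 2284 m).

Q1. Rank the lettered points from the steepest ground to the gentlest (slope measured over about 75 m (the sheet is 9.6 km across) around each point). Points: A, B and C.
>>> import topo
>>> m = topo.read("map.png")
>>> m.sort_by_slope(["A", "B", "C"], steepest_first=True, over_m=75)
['C', 'B', 'A']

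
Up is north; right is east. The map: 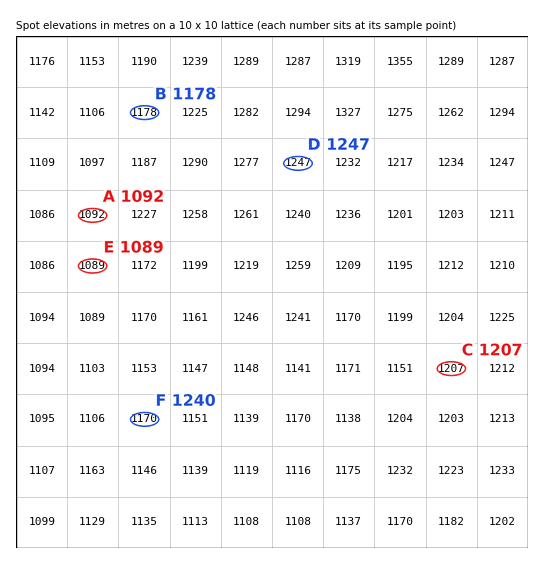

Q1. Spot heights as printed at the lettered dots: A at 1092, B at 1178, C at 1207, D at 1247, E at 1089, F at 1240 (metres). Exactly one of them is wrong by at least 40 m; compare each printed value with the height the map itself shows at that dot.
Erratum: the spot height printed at F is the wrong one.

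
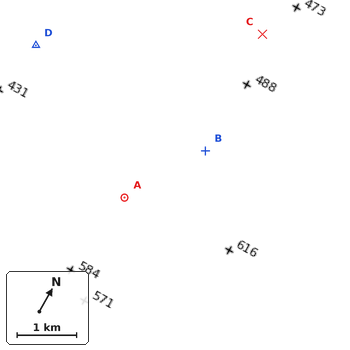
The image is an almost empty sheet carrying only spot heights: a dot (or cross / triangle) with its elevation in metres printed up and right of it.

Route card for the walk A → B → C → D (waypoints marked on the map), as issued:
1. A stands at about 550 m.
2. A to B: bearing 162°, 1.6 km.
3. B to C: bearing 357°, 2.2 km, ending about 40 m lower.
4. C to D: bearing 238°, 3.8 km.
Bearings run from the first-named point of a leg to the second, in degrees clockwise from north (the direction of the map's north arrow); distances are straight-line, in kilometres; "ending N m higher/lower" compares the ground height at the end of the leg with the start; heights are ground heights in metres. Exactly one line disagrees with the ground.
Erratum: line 2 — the bearing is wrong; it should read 31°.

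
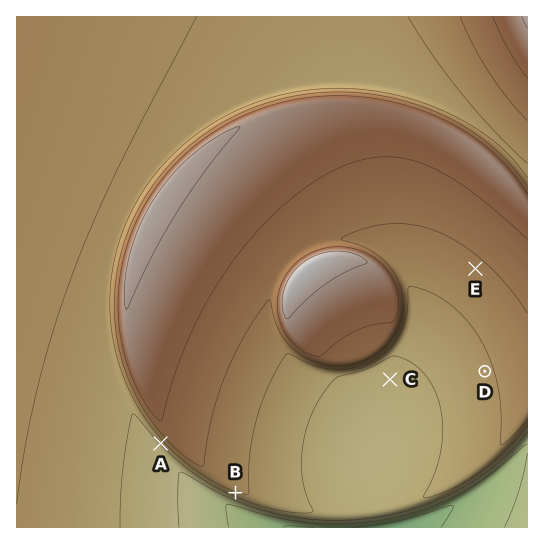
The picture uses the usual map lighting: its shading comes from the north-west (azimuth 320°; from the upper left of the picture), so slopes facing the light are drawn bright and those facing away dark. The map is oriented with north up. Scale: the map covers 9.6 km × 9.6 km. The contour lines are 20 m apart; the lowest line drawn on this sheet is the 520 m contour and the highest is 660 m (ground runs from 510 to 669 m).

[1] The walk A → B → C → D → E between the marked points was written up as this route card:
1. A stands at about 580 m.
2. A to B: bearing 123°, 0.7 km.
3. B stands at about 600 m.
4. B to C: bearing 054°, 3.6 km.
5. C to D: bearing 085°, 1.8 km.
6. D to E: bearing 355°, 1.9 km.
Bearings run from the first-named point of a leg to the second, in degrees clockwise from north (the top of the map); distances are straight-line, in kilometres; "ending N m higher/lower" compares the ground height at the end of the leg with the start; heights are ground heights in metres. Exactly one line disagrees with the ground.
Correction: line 2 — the distance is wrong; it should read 1.7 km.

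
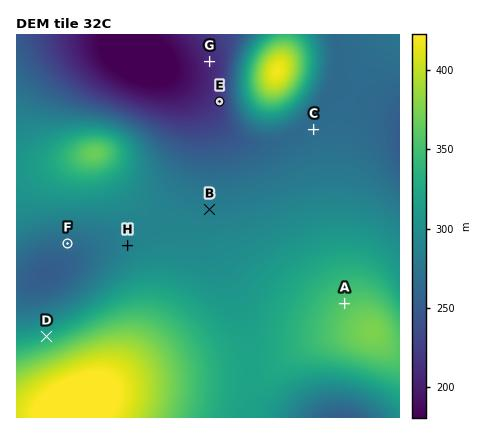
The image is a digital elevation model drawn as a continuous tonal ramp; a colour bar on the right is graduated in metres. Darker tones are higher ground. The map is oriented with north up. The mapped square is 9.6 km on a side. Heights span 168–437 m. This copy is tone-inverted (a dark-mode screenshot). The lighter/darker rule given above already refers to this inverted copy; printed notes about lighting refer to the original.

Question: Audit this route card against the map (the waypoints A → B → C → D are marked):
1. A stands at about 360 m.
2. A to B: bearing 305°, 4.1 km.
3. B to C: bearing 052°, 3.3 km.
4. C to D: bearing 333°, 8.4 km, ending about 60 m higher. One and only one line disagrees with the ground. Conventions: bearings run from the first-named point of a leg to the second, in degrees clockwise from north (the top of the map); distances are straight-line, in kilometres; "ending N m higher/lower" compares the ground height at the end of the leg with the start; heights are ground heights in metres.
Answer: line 4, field bearing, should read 232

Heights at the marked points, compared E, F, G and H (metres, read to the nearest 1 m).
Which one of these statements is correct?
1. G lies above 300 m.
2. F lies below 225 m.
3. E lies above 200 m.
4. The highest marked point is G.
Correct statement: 3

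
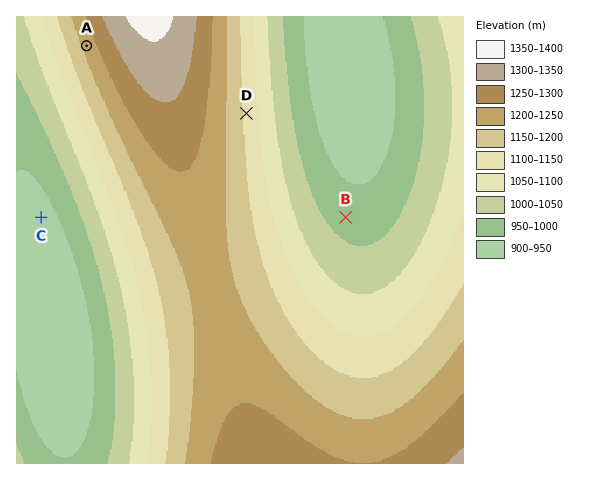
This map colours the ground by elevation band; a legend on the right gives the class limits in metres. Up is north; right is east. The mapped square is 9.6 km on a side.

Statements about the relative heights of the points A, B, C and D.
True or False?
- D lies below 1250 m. True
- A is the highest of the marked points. True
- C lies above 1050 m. False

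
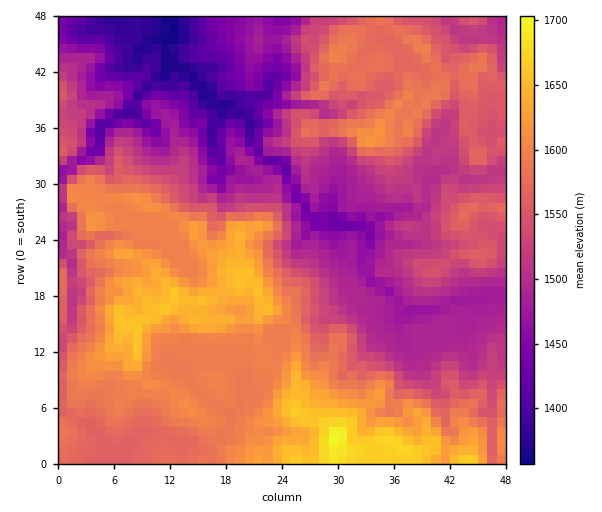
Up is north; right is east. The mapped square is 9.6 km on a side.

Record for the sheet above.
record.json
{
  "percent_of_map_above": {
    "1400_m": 96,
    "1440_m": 90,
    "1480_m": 81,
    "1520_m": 62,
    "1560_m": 47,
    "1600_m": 20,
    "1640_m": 8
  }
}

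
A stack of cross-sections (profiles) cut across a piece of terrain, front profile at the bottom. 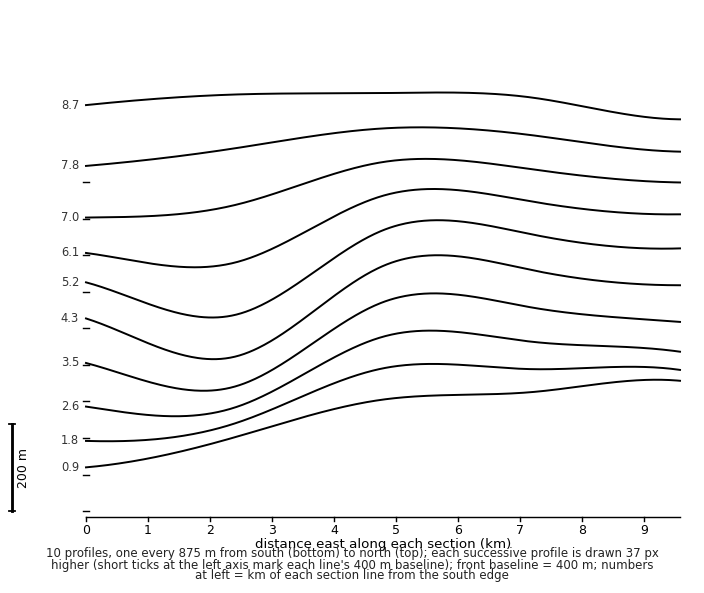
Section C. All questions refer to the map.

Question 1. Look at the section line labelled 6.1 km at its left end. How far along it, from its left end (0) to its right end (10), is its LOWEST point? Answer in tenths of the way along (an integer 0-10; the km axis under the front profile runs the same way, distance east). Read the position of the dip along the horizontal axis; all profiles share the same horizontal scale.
2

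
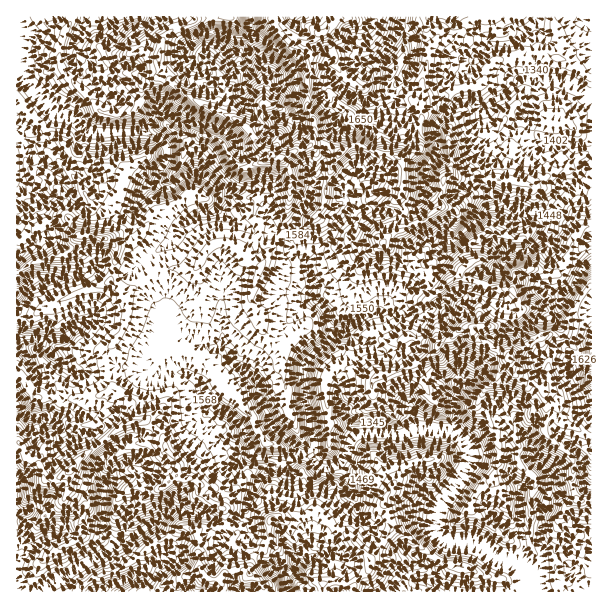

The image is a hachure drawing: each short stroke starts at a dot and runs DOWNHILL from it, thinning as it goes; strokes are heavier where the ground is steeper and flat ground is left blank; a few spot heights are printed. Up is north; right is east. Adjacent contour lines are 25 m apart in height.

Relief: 1330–2010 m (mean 1545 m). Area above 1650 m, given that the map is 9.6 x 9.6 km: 17.6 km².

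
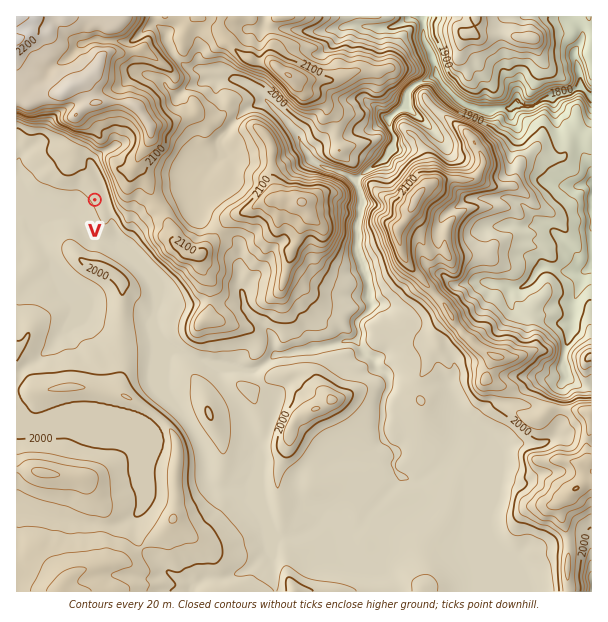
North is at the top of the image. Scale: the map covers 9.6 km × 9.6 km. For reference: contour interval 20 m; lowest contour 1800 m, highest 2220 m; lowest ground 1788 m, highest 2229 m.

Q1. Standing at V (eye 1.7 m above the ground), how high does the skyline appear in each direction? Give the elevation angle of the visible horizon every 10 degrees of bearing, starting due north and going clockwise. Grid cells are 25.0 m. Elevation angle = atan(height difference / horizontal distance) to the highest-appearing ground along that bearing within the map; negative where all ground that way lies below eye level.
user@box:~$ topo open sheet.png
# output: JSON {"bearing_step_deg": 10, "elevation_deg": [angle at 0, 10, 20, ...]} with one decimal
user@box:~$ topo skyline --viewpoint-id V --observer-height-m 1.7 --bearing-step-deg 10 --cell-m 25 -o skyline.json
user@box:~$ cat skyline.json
{"bearing_step_deg": 10, "elevation_deg": [7.0, 6.3, 7.7, 9.8, 10.7, 11.1, 11.4, 11.2, 10.5, 9.2, 7.5, 5.4, 4.5, 2.1, 1.4, 0.1, 0.8, 1.2, 1.1, 1.0, 0.5, 0.2, -0.2, -0.4, -0.6, -0.7, -0.8, -0.8, -0.8, -0.2, 0.6, 1.2, 4.8, 5.7, 6.6, 7.5]}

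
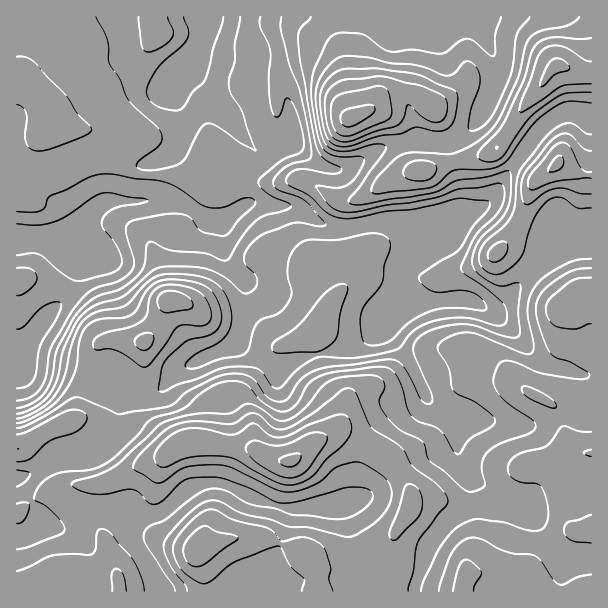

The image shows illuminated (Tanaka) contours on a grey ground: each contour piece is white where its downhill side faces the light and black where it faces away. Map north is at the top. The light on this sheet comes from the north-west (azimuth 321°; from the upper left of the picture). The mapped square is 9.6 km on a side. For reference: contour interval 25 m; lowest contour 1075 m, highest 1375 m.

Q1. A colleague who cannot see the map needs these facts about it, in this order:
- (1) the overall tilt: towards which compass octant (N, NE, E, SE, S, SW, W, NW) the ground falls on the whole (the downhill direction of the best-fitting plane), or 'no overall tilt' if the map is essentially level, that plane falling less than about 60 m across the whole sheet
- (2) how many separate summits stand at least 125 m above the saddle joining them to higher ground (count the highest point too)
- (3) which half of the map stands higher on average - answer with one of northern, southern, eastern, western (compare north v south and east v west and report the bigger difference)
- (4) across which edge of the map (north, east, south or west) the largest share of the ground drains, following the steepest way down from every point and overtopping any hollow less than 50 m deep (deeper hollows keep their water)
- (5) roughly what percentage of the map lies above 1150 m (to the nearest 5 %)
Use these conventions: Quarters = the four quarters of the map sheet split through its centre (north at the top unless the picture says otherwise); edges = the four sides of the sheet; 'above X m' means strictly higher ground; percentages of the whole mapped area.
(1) On the whole the ground falls towards the north-west.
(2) Counting only tops that stand 125 m proud, the map has 1 summit.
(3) The southern half stands higher on average than the northern half.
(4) Drainage is mainly to the west: more ground falls towards that edge than towards any other.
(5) Ground above 1150 m makes up about 75 % of the sheet.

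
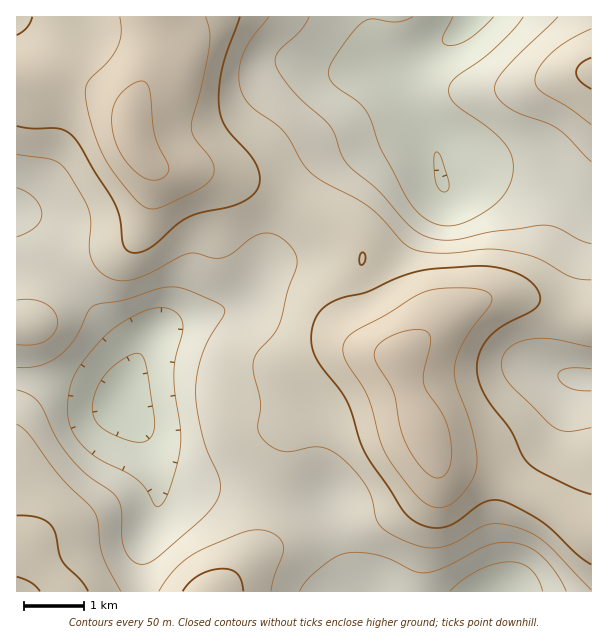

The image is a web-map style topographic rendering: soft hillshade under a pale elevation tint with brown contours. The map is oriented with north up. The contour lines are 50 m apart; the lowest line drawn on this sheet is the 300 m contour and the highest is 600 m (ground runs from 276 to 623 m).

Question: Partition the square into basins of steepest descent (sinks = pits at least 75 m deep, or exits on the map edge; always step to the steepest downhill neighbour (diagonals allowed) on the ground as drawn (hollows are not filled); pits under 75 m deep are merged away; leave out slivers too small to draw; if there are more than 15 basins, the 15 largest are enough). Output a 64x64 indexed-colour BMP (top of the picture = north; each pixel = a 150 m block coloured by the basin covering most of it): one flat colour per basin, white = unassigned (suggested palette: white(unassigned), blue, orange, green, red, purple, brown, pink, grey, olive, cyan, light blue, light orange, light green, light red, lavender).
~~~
<image width="64" height="64" href="data:image/bmp;base64,Qk12CAAAAAAAAHYAAAAoAAAAQAAAAEAAAAABAAQAAAAAAAAIAAATCwAAEwsAABAAAAAAAAAA////ALR3HwAOf/8ALKAsACgn1gC9Z5QAS1aMAMJ34wB/f38AIr28AM++FwDox64AeLv/AIrfmACWmP8A1bDFABEREREREREREREREzMzMzMzMzMzMzMzMzMzMzMzMzMzERERERERERERERERMzMzMzMzMzMzMzMzMzMzMzMzMzMRERERERERERERERETMzMzMzMzMzMzMzMzMzMzMzMzMxEREREREREREREREREzMzMzMzMzMzMzMzMzMzMzMzMzERERERERERERERERERMzMzMzMzMzMzMzMzMzMzMzMzMREREREREREREREREREzMzMzMzMzMzMzMzMzMzMzMzMxERERERERERERERERERMzMzMzMzMzMzMzMzMzMzMzMzEREREREREREREREREREzMzMzMzMzMzMzMzMzMzMzM0QRERERERERERERERERETMzMzMzMzMzMzMzMzMzMzM0RBERERERERERERERERERMzMzMzMzMzMzMzMzMzMzM0REEREREREREREREREREREzMzMzMzMzMzMzMzMzMzNEREQRERERERERERERERERERMzMzMzMzMzMzMzMzMzRERERBEREREREREREREREREREzMzMzMzMzMzMzMzM0REREREERERERERERERERERERETMzMzMzMzMzMzMzNEREREREQRERERERERERERERERERMzMzMzMzMzMzNERERERERERBEREREREREREREREREREzMzMzMzMzMzREREREREREREERERERERERERERERERERMzMzMzMzMzNEREREREREREQREREREREREREREREREREzMzMzMzMzM0RERERERERERBERERERERERERERERERERMzMzMzMzM0REREREREREREEREREREREREREREREREREzMzMzMzMzREREREREREREQRERERERERERERERERERERMzMzMzMzRERERERERERERBEREREREREREREREREREREzMzMzMzNEREREREREREREERERERERERERERERERERERMzMzMzM0REREREREREREQRERERERERERERERERERERETMzMzM0RERERERERERERBEREREREREREREREREREREREzMzMzREREREREREREREEREREREREREREREREREREREREzMzNEREREREREREREQREREREREREREREREREREREREREREkRERERERERERERBEREREREREREREREREREREREREREiJEREREREREREREEREREREREREREREREREREREREREiIiJEREREREREREQREREREREREREREREREREREREREiIiIiRERERERERERBERERERERERERERERERERERERESIiIiIkREREREREREERERERERERERERERERERERERESIiIiIiIkREREREIiIRERERERERERERERERERERERERIiIiIiIiIkREQiIiIhEREREREREREREREREREREREREiIiIiIiIiIiIiIiIiERERERERERERERERERERERERESIiIiIiIiIiIiIiIiIRERERERERERERERERERERERERIiIiIiIiIiIiIiIiIhEREREREREREREREREREREREREiIiIiIiIiIiIiIiIiERERERERERERERERERERERERERIiIiIiIiIiIiIiIiIRERERERERERERERERERERERERIiIiIiIiIiIiIiIiIhERERERERERERERERERERERERIiIiIiIiIiIiIiIiIiERERERERERERERERERERERERIiIiIiIiIiIiIiIiIiIRERERERERERERERERERERESIiIiIiIiIiIiIiIiIiIhEREREREREREREREREREREiIiIiIiIiIiIiIiIiIiIiERERERERERERERERERERIiIiIiIiIiIiIiIiIiIiIiIRERERERERERERERERESIiIiIiIiIiIiIiIiIiIiIiIhEREREREREREREREREiIiIiIiIiIiIiIiIiIiIiIiIiEREREREREREREREiIiIiIiIiIiIiIiIiIiIiIiIiIiIREREREREREiIiIiIiIiIiIiIiIiIiIiIiIiIiIiIiIhEREREREREiIiIiIiIiIiIiIiIiIiIiIiIiIiIiIiIiEREREREREiIiIiIiIiIiIiIiIiIiIiIiIiIiIiIiIiIRERERERESIiIiIiIiIiIiIiIiIiIiIiIiIiIiIiIiIhERERERERIiIiIiIiIiIiIiIiIiIiIiIiIiIiIiIiIiEREREREREiIiIiIiIiIiIiIiIiIiIiIiIiIiIiIiIiIRERERERESIiIiIiIiIiIiIiIiIiIiIiIiIiIiIiIiIhERERERERIiIiIiIiIiIiIiIiIiIiIiIiIiIiIiIiIiERERERERESIiIiIiIiIiIiIiIiIiIiIiIiIiIiIiIiIRERERERERIiIiIiIiIiIiIiIiIiIiIiIiIiIiIiIiIhERERERERESIiIiIiIiIiIiIiIiIiIiIiIiIiIiIiIiERERERERERIiIiIiIiIiIiIiIiIiIiIiIiIiIiIiIiIRERERERERESIiIiIiIiIiIiIiIiIiIiIiIiIiIiIiIhERERERERERIiIiIiIiIiIiIiIiIiIiIiIiIiIiIiIiEREREREREREiIiIiIiIiIiIiIiIiIiIiIiIiIiIiIiIRERERERERESIiIiIiIiIiIiIiIiIiIiIiIiIiIiIiIhERERERERERIiIiIiIiIiIiIiIiIiIiIiIiIiIiIiIi"/>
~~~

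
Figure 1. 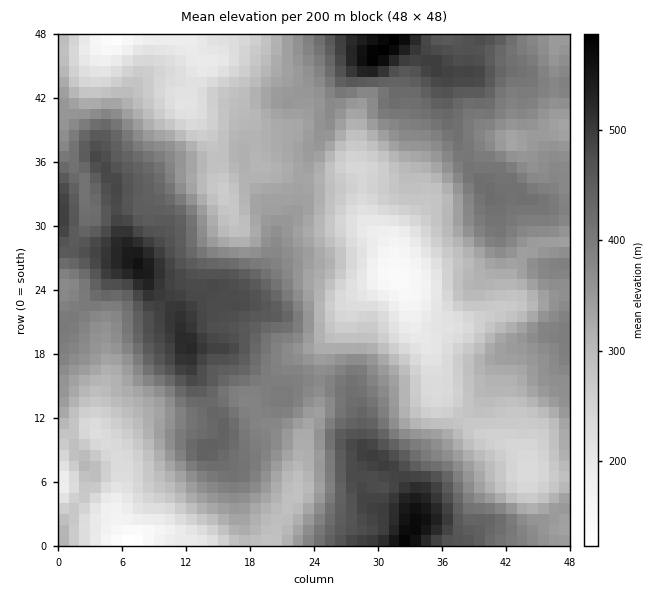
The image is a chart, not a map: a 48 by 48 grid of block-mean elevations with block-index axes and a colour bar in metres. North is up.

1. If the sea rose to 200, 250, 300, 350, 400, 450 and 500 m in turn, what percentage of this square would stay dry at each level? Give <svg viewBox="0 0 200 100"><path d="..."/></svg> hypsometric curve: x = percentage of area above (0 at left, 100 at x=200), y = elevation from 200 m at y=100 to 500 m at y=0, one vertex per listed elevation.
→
<svg viewBox="0 0 200 100"><path d="M190 100l-19-17-30-16-39-17-40-17-29-16-25-17"/></svg>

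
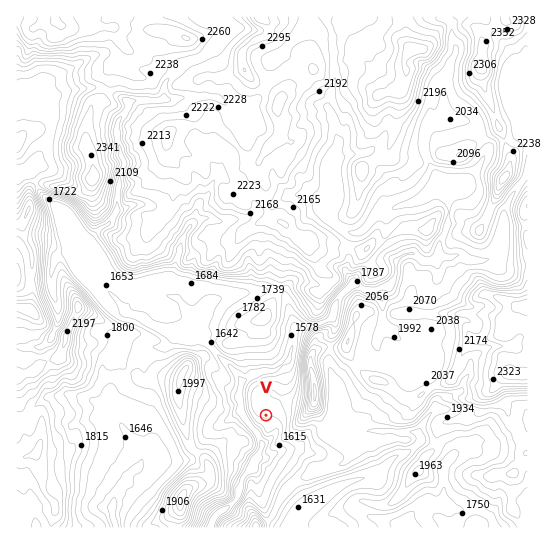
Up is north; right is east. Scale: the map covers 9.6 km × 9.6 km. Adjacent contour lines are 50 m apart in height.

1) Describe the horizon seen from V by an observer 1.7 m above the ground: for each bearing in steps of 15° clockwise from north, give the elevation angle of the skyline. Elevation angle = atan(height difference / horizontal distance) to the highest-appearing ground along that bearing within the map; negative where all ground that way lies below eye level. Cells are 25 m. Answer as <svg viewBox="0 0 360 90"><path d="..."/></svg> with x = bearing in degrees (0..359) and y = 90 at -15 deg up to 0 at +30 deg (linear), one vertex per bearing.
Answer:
<svg viewBox="0 0 360 90"><path d="M0 42l15-2 15 1 15-31 15-10 15 0 15 7 15 14 15 15 15 9 15 3 15 1 15 2 15 2 15-1 15-16 15 10 15-1 15-5 15-2 15-1 15 16 15-6 15-3"/></svg>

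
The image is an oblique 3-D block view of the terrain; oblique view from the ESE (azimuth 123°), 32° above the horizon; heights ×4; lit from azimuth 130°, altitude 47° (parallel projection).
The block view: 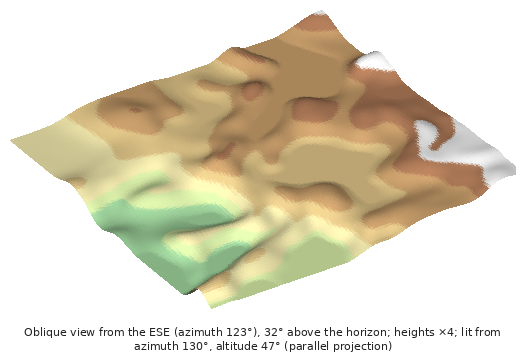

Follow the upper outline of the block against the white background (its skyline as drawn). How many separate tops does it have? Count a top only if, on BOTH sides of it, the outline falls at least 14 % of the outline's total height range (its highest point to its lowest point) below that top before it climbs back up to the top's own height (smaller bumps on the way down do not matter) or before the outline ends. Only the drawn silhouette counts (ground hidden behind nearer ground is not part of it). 1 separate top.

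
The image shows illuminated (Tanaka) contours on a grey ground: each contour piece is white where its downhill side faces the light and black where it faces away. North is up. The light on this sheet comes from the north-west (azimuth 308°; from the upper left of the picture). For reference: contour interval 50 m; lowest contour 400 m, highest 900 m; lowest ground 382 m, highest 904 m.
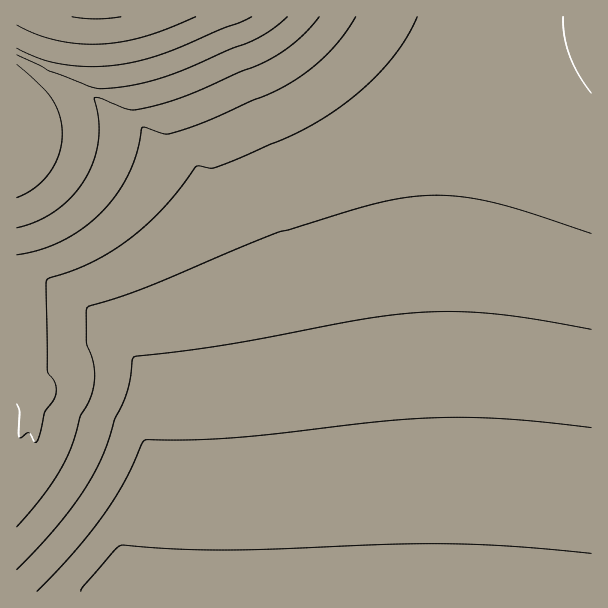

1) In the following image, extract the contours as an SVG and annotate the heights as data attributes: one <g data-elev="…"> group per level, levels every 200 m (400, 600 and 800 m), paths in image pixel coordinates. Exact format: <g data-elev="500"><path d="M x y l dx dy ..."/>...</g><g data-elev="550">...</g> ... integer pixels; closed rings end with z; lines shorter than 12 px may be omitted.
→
<g data-elev="400"><path d="M81 591l2-4 30-35 9-7 52 4 53 1 165-6 61 0 63 3 75 6"/></g><g data-elev="600"><path d="M17 404l3 7-1 26 2 1 8-5 6 9 1 0 4-8 4-21 10-14 2-7-1-9-8-12-1-86 1-6 45-17 19-11 19-12 18-15 16-17 33-41 15 2 22-8 65-28 39-24 27-21 22-22 18-24 12-24"/><path d="M563 17l1 19 6 20 9 19 12 18"/></g><g data-elev="800"><path d="M17 48l23 11 22 5 27 3 28-2 24-5 24-7 87-36"/></g>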